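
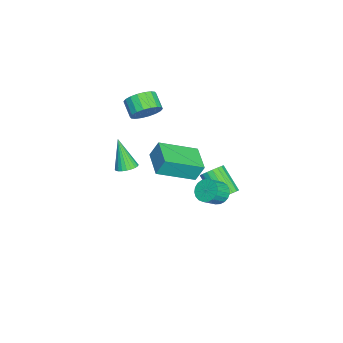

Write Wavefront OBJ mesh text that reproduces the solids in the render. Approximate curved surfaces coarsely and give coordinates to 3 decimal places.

v 1.764 0.417 1.429
v 1.697 0.851 2.36
v 0.981 2.22 0.533
v 0.915 2.654 1.464
v 3.205 0.966 1.276
v 3.139 1.4 2.207
v 2.423 2.769 0.38
v 2.356 3.203 1.311
v 0.333 3.61 -2.36
v 0.859 4.015 -2.55
v 1.513 3.494 -1.85
v 0.987 3.09 -1.66
v 0.745 4.164 -2.332
v 1.398 3.643 -1.633
v 0.559 4.217 -2.12
v 1.213 3.696 -1.42
v 0.335 4.165 -1.949
v 0.989 3.644 -1.249
v 0.11 4.017 -1.849
v 0.764 3.496 -1.149
v -0.076 3.799 -1.837
v 0.578 3.278 -1.138
v -0.191 3.548 -1.916
v 0.462 3.027 -1.216
v -0.216 3.309 -2.071
v 0.438 2.788 -1.372
v -0.146 3.121 -2.277
v 0.508 2.6 -1.577
v 0.007 3.018 -2.496
v 0.661 2.497 -1.797
v 0.216 3.017 -2.692
v 0.87 2.496 -1.993
v 0.446 3.119 -2.831
v 1.1 2.598 -2.132
v 0.656 3.306 -2.888
v 1.31 2.785 -2.189
v 0.81 3.546 -2.854
v 1.464 3.025 -2.155
v 0.882 3.797 -2.734
v 1.536 3.276 -2.035
v 3.76 -0.335 2.067
v 4.286 -0.231 2.288
v 3.2 -0.845 3.633
v 4.185 -0.031 2.318
v 4.02 0.124 2.309
v 3.815 0.208 2.264
v 3.602 0.21 2.188
v 3.412 0.129 2.094
v 3.276 -0.023 1.996
v 3.213 -0.222 1.908
v 3.234 -0.438 1.845
v 3.334 -0.639 1.816
v 3.5 -0.793 1.824
v 3.705 -0.877 1.87
v 3.918 -0.879 1.946
v 4.107 -0.798 2.04
v 4.243 -0.647 2.138
v 4.306 -0.448 2.225
v -0.98 3.9 -3.675
v -0.673 4.231 -3.153
v -1.574 3.31 -2.042
v -1.88 2.98 -2.565
v -0.92 4.405 -3.208
v -1.82 3.484 -2.098
v -1.179 4.479 -3.356
v -2.079 3.559 -2.246
v -1.398 4.439 -3.568
v -2.298 3.518 -2.457
v -1.534 4.292 -3.8
v -2.434 3.371 -2.69
v -1.561 4.067 -4.008
v -2.461 3.146 -2.898
v -1.472 3.809 -4.15
v -2.373 2.889 -3.04
v -1.286 3.57 -4.198
v -2.187 2.649 -3.087
v -1.04 3.396 -4.142
v -1.94 2.475 -3.032
v -0.781 3.321 -3.994
v -1.681 2.401 -2.884
v -0.562 3.362 -3.783
v -1.462 2.441 -2.672
v -0.426 3.509 -3.55
v -1.326 2.588 -2.44
v -0.399 3.734 -3.342
v -1.299 2.813 -2.232
v -0.487 3.991 -3.2
v -1.388 3.071 -2.09
v -0.415 -0.105 2.785
v 0.178 -0.471 3.271
v -0.552 -0.922 3.822
v -1.145 -0.555 3.335
v 0.112 -0.145 3.45
v -0.618 -0.596 4.001
v -0.058 0.189 3.498
v -0.789 -0.261 4.049
v -0.299 0.465 3.404
v -1.03 0.015 3.955
v -0.563 0.629 3.188
v -1.294 0.178 3.739
v -0.797 0.647 2.892
v -1.528 0.196 3.443
v -0.956 0.516 2.574
v -1.687 0.065 3.125
v -1.008 0.262 2.298
v -1.738 -0.189 2.849
v -0.942 -0.064 2.119
v -1.672 -0.515 2.67
v -0.771 -0.399 2.071
v -1.502 -0.849 2.622
v -0.53 -0.675 2.165
v -1.261 -1.125 2.716
v -0.266 -0.838 2.381
v -0.997 -1.289 2.932
v -0.032 -0.856 2.677
v -0.763 -1.307 3.228
v 0.127 -0.725 2.995
v -0.604 -1.176 3.546
f 2 4 1
f 5 2 1
f 1 4 3
f 3 5 1
f 2 8 4
f 6 2 5
f 6 8 2
f 4 8 3
f 7 5 3
f 3 8 7
f 7 6 5
f 8 6 7
f 10 9 13
f 10 13 11
f 11 13 14
f 11 14 12
f 13 9 15
f 13 15 14
f 14 15 16
f 14 16 12
f 15 9 17
f 15 17 16
f 16 17 18
f 16 18 12
f 17 9 19
f 17 19 18
f 18 19 20
f 18 20 12
f 19 9 21
f 19 21 20
f 20 21 22
f 20 22 12
f 21 9 23
f 21 23 22
f 22 23 24
f 22 24 12
f 23 9 25
f 23 25 24
f 24 25 26
f 24 26 12
f 25 9 27
f 25 27 26
f 26 27 28
f 26 28 12
f 27 9 29
f 27 29 28
f 28 29 30
f 28 30 12
f 29 9 31
f 29 31 30
f 30 31 32
f 30 32 12
f 31 9 33
f 31 33 32
f 32 33 34
f 32 34 12
f 33 9 35
f 33 35 34
f 34 35 36
f 34 36 12
f 35 9 37
f 35 37 36
f 36 37 38
f 36 38 12
f 37 9 39
f 37 39 38
f 38 39 40
f 38 40 12
f 39 9 10
f 39 10 40
f 40 10 11
f 40 11 12
f 42 41 44
f 42 44 43
f 44 41 45
f 44 45 43
f 45 41 46
f 45 46 43
f 46 41 47
f 46 47 43
f 47 41 48
f 47 48 43
f 48 41 49
f 48 49 43
f 49 41 50
f 49 50 43
f 50 41 51
f 50 51 43
f 51 41 52
f 51 52 43
f 52 41 53
f 52 53 43
f 53 41 54
f 53 54 43
f 54 41 55
f 54 55 43
f 55 41 56
f 55 56 43
f 56 41 57
f 56 57 43
f 57 41 58
f 57 58 43
f 58 41 42
f 58 42 43
f 60 59 63
f 60 63 61
f 61 63 64
f 61 64 62
f 63 59 65
f 63 65 64
f 64 65 66
f 64 66 62
f 65 59 67
f 65 67 66
f 66 67 68
f 66 68 62
f 67 59 69
f 67 69 68
f 68 69 70
f 68 70 62
f 69 59 71
f 69 71 70
f 70 71 72
f 70 72 62
f 71 59 73
f 71 73 72
f 72 73 74
f 72 74 62
f 73 59 75
f 73 75 74
f 74 75 76
f 74 76 62
f 75 59 77
f 75 77 76
f 76 77 78
f 76 78 62
f 77 59 79
f 77 79 78
f 78 79 80
f 78 80 62
f 79 59 81
f 79 81 80
f 80 81 82
f 80 82 62
f 81 59 83
f 81 83 82
f 82 83 84
f 82 84 62
f 83 59 85
f 83 85 84
f 84 85 86
f 84 86 62
f 85 59 87
f 85 87 86
f 86 87 88
f 86 88 62
f 87 59 60
f 87 60 88
f 88 60 61
f 88 61 62
f 90 89 93
f 90 93 91
f 91 93 94
f 91 94 92
f 93 89 95
f 93 95 94
f 94 95 96
f 94 96 92
f 95 89 97
f 95 97 96
f 96 97 98
f 96 98 92
f 97 89 99
f 97 99 98
f 98 99 100
f 98 100 92
f 99 89 101
f 99 101 100
f 100 101 102
f 100 102 92
f 101 89 103
f 101 103 102
f 102 103 104
f 102 104 92
f 103 89 105
f 103 105 104
f 104 105 106
f 104 106 92
f 105 89 107
f 105 107 106
f 106 107 108
f 106 108 92
f 107 89 109
f 107 109 108
f 108 109 110
f 108 110 92
f 109 89 111
f 109 111 110
f 110 111 112
f 110 112 92
f 111 89 113
f 111 113 112
f 112 113 114
f 112 114 92
f 113 89 115
f 113 115 114
f 114 115 116
f 114 116 92
f 115 89 117
f 115 117 116
f 116 117 118
f 116 118 92
f 117 89 90
f 117 90 118
f 118 90 91
f 118 91 92



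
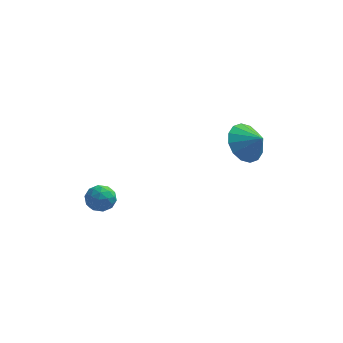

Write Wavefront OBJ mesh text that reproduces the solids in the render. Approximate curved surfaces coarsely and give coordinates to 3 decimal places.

v 2.303 3.563 1.282
v 2.862 3.302 0.444
v 3.057 3.197 1.898
v 3.012 3.806 0.56
v 2.972 4.245 0.869
v 2.753 4.501 1.289
v 2.413 4.506 1.707
v 2.044 4.258 2.011
v 1.745 3.824 2.119
v 1.595 3.32 2.003
v 1.635 2.881 1.694
v 1.854 2.625 1.274
v 2.194 2.62 0.857
v 2.563 2.868 0.553
v -3.228 0.027 -0.007
v -2.676 -0.392 -0.028
v -3.744 -0.688 0.688
v -3.192 -1.107 0.667
v -3.149 -0.492 0.985
v -2.83 -0.05 0.556
v -3.59 -1.03 0.104
v -3.271 -0.588 -0.325
v -2.899 -1.045 0.041
v -2.627 -0.713 0.585
v -3.793 -0.367 0.075
v -3.521 -0.035 0.619
v -2.907 -0.12 -0.079
v -3.513 -0.96 0.739
v -3.488 -0.599 0.926
v -3.163 -0.845 0.913
v -2.997 0.081 0.264
v -2.672 -0.165 0.252
v -2.951 -0.224 0.848
v -3.748 -0.915 0.408
v -3.423 -1.161 0.396
v -3.257 -0.235 -0.253
v -2.932 -0.481 -0.266
v -3.469 -0.856 -0.188
v -2.713 -0.75 -0.05
v -3.017 -1.17 0.358
v -3.251 -1.125 0.027
v -3.063 -0.865 -0.225
v -2.553 -0.555 0.27
v -2.856 -0.975 0.678
v -2.831 -0.613 0.865
v -2.644 -0.354 0.613
v -2.684 -0.939 0.31
v -3.564 -0.105 -0.018
v -3.867 -0.525 0.39
v -3.776 -0.726 0.047
v -3.589 -0.467 -0.205
v -3.403 0.09 0.302
v -3.707 -0.33 0.71
v -3.357 -0.215 0.885
v -3.169 0.045 0.633
v -3.736 -0.141 0.35
f 2 1 4
f 2 4 3
f 4 1 5
f 4 5 3
f 5 1 6
f 5 6 3
f 6 1 7
f 6 7 3
f 7 1 8
f 7 8 3
f 8 1 9
f 8 9 3
f 9 1 10
f 9 10 3
f 10 1 11
f 10 11 3
f 11 1 12
f 11 12 3
f 12 1 13
f 12 13 3
f 13 1 14
f 13 14 3
f 14 1 2
f 14 2 3
f 15 52 31
f 52 26 55
f 31 55 20
f 52 55 31
f 15 31 27
f 31 20 32
f 27 32 16
f 31 32 27
f 15 27 36
f 27 16 37
f 36 37 22
f 27 37 36
f 15 36 48
f 36 22 51
f 48 51 25
f 36 51 48
f 15 48 52
f 48 25 56
f 52 56 26
f 48 56 52
f 16 32 43
f 32 20 46
f 43 46 24
f 32 46 43
f 20 55 33
f 55 26 54
f 33 54 19
f 55 54 33
f 26 56 53
f 56 25 49
f 53 49 17
f 56 49 53
f 25 51 50
f 51 22 38
f 50 38 21
f 51 38 50
f 22 37 42
f 37 16 39
f 42 39 23
f 37 39 42
f 18 44 30
f 44 24 45
f 30 45 19
f 44 45 30
f 18 30 28
f 30 19 29
f 28 29 17
f 30 29 28
f 18 28 35
f 28 17 34
f 35 34 21
f 28 34 35
f 18 35 40
f 35 21 41
f 40 41 23
f 35 41 40
f 18 40 44
f 40 23 47
f 44 47 24
f 40 47 44
f 19 45 33
f 45 24 46
f 33 46 20
f 45 46 33
f 17 29 53
f 29 19 54
f 53 54 26
f 29 54 53
f 21 34 50
f 34 17 49
f 50 49 25
f 34 49 50
f 23 41 42
f 41 21 38
f 42 38 22
f 41 38 42
f 24 47 43
f 47 23 39
f 43 39 16
f 47 39 43



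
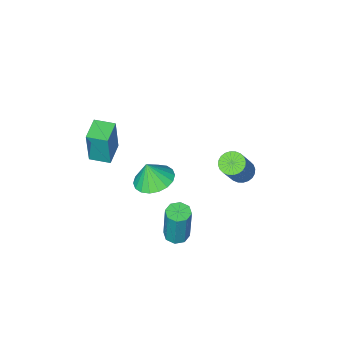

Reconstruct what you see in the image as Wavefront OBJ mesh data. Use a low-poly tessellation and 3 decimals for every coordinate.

v 3.44 -4.636 2.618
v 3.632 -4.503 4.413
v 2.846 -3.895 2.627
v 3.037 -3.761 4.422
v 4.283 -3.959 2.478
v 4.474 -3.825 4.273
v 3.688 -3.217 2.487
v 3.88 -3.084 4.282
v 1.808 -1.083 -1.987
v 2.377 -1.069 -2.024
v 2.5 -0.763 -0.01
v 1.932 -0.777 0.027
v 2.197 -0.675 -2.072
v 2.32 -0.369 -0.059
v 1.789 -0.52 -2.071
v 1.912 -0.214 -0.058
v 1.392 -0.695 -2.02
v 1.516 -0.389 -0.007
v 1.24 -1.097 -1.95
v 1.363 -0.791 0.064
v 1.42 -1.491 -1.901
v 1.543 -1.185 0.112
v 1.828 -1.646 -1.902
v 1.951 -1.34 0.111
v 2.224 -1.471 -1.953
v 2.348 -1.165 0.06
v 1.896 -2.635 0.725
v 2.565 -1.991 0.672
v 2.164 -2.825 1.795
v 2.236 -1.772 0.793
v 1.839 -1.723 0.901
v 1.454 -1.855 0.974
v 1.156 -2.142 0.998
v 1.005 -2.526 0.967
v 1.03 -2.932 0.889
v 1.227 -3.278 0.778
v 1.556 -3.498 0.656
v 1.953 -3.546 0.548
v 2.338 -3.414 0.475
v 2.636 -3.127 0.451
v 2.787 -2.743 0.482
v 2.762 -2.338 0.561
v -2.145 -1.794 -0.45
v -1.634 -1.711 -0.773
v -0.704 -1.204 0.827
v -1.215 -1.286 1.15
v -1.732 -1.495 -0.785
v -0.802 -0.987 0.816
v -1.893 -1.324 -0.746
v -0.963 -0.816 0.855
v -2.092 -1.224 -0.662
v -1.162 -0.716 0.939
v -2.299 -1.211 -0.546
v -1.369 -0.704 1.055
v -2.483 -1.287 -0.415
v -1.553 -0.779 1.186
v -2.615 -1.44 -0.289
v -1.685 -0.932 1.312
v -2.676 -1.647 -0.189
v -1.746 -1.139 1.412
v -2.656 -1.876 -0.127
v -1.726 -1.369 1.473
v -2.558 -2.093 -0.116
v -1.628 -1.585 1.485
v -2.397 -2.264 -0.155
v -1.467 -1.756 1.446
v -2.198 -2.364 -0.239
v -1.268 -1.856 1.362
v -1.991 -2.376 -0.355
v -1.061 -1.869 1.246
v -1.807 -2.301 -0.486
v -0.877 -1.793 1.115
v -1.675 -2.148 -0.612
v -0.745 -1.64 0.989
v -1.614 -1.941 -0.712
v -0.684 -1.433 0.889
f 2 4 1
f 5 2 1
f 1 4 3
f 3 5 1
f 2 8 4
f 6 2 5
f 6 8 2
f 4 8 3
f 7 5 3
f 3 8 7
f 7 6 5
f 8 6 7
f 10 9 13
f 10 13 11
f 11 13 14
f 11 14 12
f 13 9 15
f 13 15 14
f 14 15 16
f 14 16 12
f 15 9 17
f 15 17 16
f 16 17 18
f 16 18 12
f 17 9 19
f 17 19 18
f 18 19 20
f 18 20 12
f 19 9 21
f 19 21 20
f 20 21 22
f 20 22 12
f 21 9 23
f 21 23 22
f 22 23 24
f 22 24 12
f 23 9 25
f 23 25 24
f 24 25 26
f 24 26 12
f 25 9 10
f 25 10 26
f 26 10 11
f 26 11 12
f 28 27 30
f 28 30 29
f 30 27 31
f 30 31 29
f 31 27 32
f 31 32 29
f 32 27 33
f 32 33 29
f 33 27 34
f 33 34 29
f 34 27 35
f 34 35 29
f 35 27 36
f 35 36 29
f 36 27 37
f 36 37 29
f 37 27 38
f 37 38 29
f 38 27 39
f 38 39 29
f 39 27 40
f 39 40 29
f 40 27 41
f 40 41 29
f 41 27 42
f 41 42 29
f 42 27 28
f 42 28 29
f 44 43 47
f 44 47 45
f 45 47 48
f 45 48 46
f 47 43 49
f 47 49 48
f 48 49 50
f 48 50 46
f 49 43 51
f 49 51 50
f 50 51 52
f 50 52 46
f 51 43 53
f 51 53 52
f 52 53 54
f 52 54 46
f 53 43 55
f 53 55 54
f 54 55 56
f 54 56 46
f 55 43 57
f 55 57 56
f 56 57 58
f 56 58 46
f 57 43 59
f 57 59 58
f 58 59 60
f 58 60 46
f 59 43 61
f 59 61 60
f 60 61 62
f 60 62 46
f 61 43 63
f 61 63 62
f 62 63 64
f 62 64 46
f 63 43 65
f 63 65 64
f 64 65 66
f 64 66 46
f 65 43 67
f 65 67 66
f 66 67 68
f 66 68 46
f 67 43 69
f 67 69 68
f 68 69 70
f 68 70 46
f 69 43 71
f 69 71 70
f 70 71 72
f 70 72 46
f 71 43 73
f 71 73 72
f 72 73 74
f 72 74 46
f 73 43 75
f 73 75 74
f 74 75 76
f 74 76 46
f 75 43 44
f 75 44 76
f 76 44 45
f 76 45 46



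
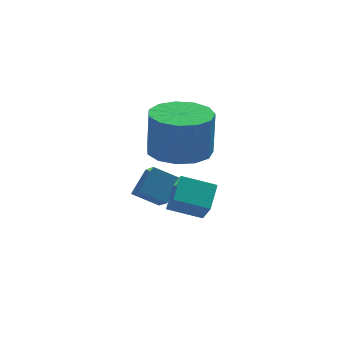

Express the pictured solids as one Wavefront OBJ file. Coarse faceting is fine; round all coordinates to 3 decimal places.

v 3.347 1.051 1.281
v 3.908 1.865 1.227
v 3.975 1.923 2.784
v 3.413 1.109 2.839
v 3.378 2.04 1.243
v 3.445 2.098 2.8
v 2.839 1.901 1.271
v 2.906 1.959 2.829
v 2.461 1.492 1.303
v 2.527 1.55 2.86
v 2.364 0.943 1.327
v 2.43 1.001 2.885
v 2.579 0.429 1.337
v 2.645 0.487 2.895
v 3.038 0.112 1.33
v 3.104 0.17 2.887
v 3.595 0.093 1.306
v 3.661 0.151 2.864
v 4.073 0.378 1.275
v 4.14 0.436 2.833
v 4.321 0.877 1.246
v 4.387 0.935 2.804
v 4.259 1.431 1.228
v 4.326 1.489 2.785
v 2.227 2.944 -1.626
v 2.308 2.108 -0.996
v 2.794 3.504 -0.958
v 2.876 2.668 -0.327
v 3.044 2.672 -2.093
v 3.126 1.836 -1.462
v 3.612 3.232 -1.424
v 3.693 2.396 -0.794
v 2.731 0.064 -0.531
v 2.836 -0.458 0.194
v 3.109 0.823 -0.039
v 3.215 0.301 0.686
v 3.765 -0.221 -0.886
v 3.871 -0.743 -0.161
v 4.144 0.538 -0.394
v 4.249 0.016 0.331
f 2 1 5
f 2 5 3
f 3 5 6
f 3 6 4
f 5 1 7
f 5 7 6
f 6 7 8
f 6 8 4
f 7 1 9
f 7 9 8
f 8 9 10
f 8 10 4
f 9 1 11
f 9 11 10
f 10 11 12
f 10 12 4
f 11 1 13
f 11 13 12
f 12 13 14
f 12 14 4
f 13 1 15
f 13 15 14
f 14 15 16
f 14 16 4
f 15 1 17
f 15 17 16
f 16 17 18
f 16 18 4
f 17 1 19
f 17 19 18
f 18 19 20
f 18 20 4
f 19 1 21
f 19 21 20
f 20 21 22
f 20 22 4
f 21 1 23
f 21 23 22
f 22 23 24
f 22 24 4
f 23 1 2
f 23 2 24
f 24 2 3
f 24 3 4
f 26 28 25
f 29 26 25
f 25 28 27
f 27 29 25
f 26 32 28
f 30 26 29
f 30 32 26
f 28 32 27
f 31 29 27
f 27 32 31
f 31 30 29
f 32 30 31
f 34 36 33
f 37 34 33
f 33 36 35
f 35 37 33
f 34 40 36
f 38 34 37
f 38 40 34
f 36 40 35
f 39 37 35
f 35 40 39
f 39 38 37
f 40 38 39



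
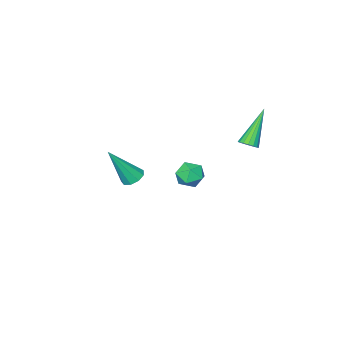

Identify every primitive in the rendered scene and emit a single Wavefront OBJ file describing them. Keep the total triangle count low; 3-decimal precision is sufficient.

v -2.481 -2.908 -2.242
v -1.786 -2.777 -2.636
v -1.834 -3.583 -1.324
v -1.139 -3.452 -1.718
v -1.521 -2.837 -1.354
v -1.921 -2.42 -1.921
v -1.699 -3.94 -2.039
v -2.099 -3.523 -2.606
v -1.303 -3.414 -2.51
v -1.192 -2.733 -2.086
v -2.428 -3.627 -1.874
v -2.317 -2.946 -1.45
v 3.434 -1.031 1.198
v 3.956 -1.002 0.925
v 4.386 -1.549 2.962
v 3.862 -0.642 1.081
v 3.568 -0.464 1.293
v 3.211 -0.551 1.46
v 2.958 -0.863 1.505
v 2.928 -1.253 1.406
v 3.135 -1.539 1.21
v 3.481 -1.588 1.009
v 3.805 -1.375 0.896
v -1.877 0.669 1.887
v -1.483 0.522 2.157
v -3.163 0.311 3.573
v -1.495 0.758 2.197
v -1.596 0.973 2.166
v -1.76 1.118 2.071
v -1.952 1.161 1.934
v -2.127 1.09 1.786
v -2.244 0.923 1.662
v -2.277 0.698 1.588
v -2.219 0.466 1.583
v -2.083 0.28 1.648
v -1.899 0.183 1.767
v -1.711 0.198 1.914
v -1.56 0.32 2.055
f 1 12 6
f 1 6 2
f 1 2 8
f 1 8 11
f 1 11 12
f 2 6 10
f 6 12 5
f 12 11 3
f 11 8 7
f 8 2 9
f 4 10 5
f 4 5 3
f 4 3 7
f 4 7 9
f 4 9 10
f 5 10 6
f 3 5 12
f 7 3 11
f 9 7 8
f 10 9 2
f 14 13 16
f 14 16 15
f 16 13 17
f 16 17 15
f 17 13 18
f 17 18 15
f 18 13 19
f 18 19 15
f 19 13 20
f 19 20 15
f 20 13 21
f 20 21 15
f 21 13 22
f 21 22 15
f 22 13 23
f 22 23 15
f 23 13 14
f 23 14 15
f 25 24 27
f 25 27 26
f 27 24 28
f 27 28 26
f 28 24 29
f 28 29 26
f 29 24 30
f 29 30 26
f 30 24 31
f 30 31 26
f 31 24 32
f 31 32 26
f 32 24 33
f 32 33 26
f 33 24 34
f 33 34 26
f 34 24 35
f 34 35 26
f 35 24 36
f 35 36 26
f 36 24 37
f 36 37 26
f 37 24 38
f 37 38 26
f 38 24 25
f 38 25 26



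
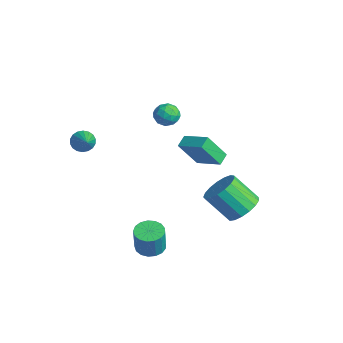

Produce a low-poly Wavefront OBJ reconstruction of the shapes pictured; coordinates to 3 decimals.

v 3.299 -2.292 -2.828
v 3.938 -2.715 -3.018
v 4.241 -2.912 -1.562
v 3.601 -2.488 -1.372
v 4.067 -2.36 -2.997
v 4.37 -2.557 -1.541
v 4.021 -1.99 -2.937
v 4.323 -2.187 -1.481
v 3.809 -1.689 -2.852
v 4.111 -1.885 -1.396
v 3.48 -1.525 -2.762
v 3.782 -1.722 -1.306
v 3.109 -1.538 -2.687
v 3.412 -1.735 -1.231
v 2.782 -1.723 -2.644
v 3.085 -1.92 -1.188
v 2.574 -2.038 -2.643
v 2.876 -2.235 -1.187
v 2.531 -2.412 -2.685
v 2.834 -2.608 -1.229
v 2.664 -2.757 -2.759
v 2.967 -2.954 -1.303
v 2.943 -2.997 -2.849
v 3.246 -3.193 -1.393
v 3.303 -3.074 -2.935
v 3.606 -3.271 -1.479
v 3.662 -2.973 -2.996
v 3.965 -3.169 -1.54
v -1.351 1.273 2.514
v -0.923 1.435 3.117
v -1.817 0.305 3.103
v -1.389 0.467 3.706
v -1.962 0.923 3.516
v -1.675 1.521 3.152
v -1.065 0.219 3.068
v -0.778 0.817 2.704
v -0.747 0.783 3.459
v -1.301 1.218 3.737
v -1.439 0.522 2.483
v -1.993 0.957 2.761
v -1.096 1.439 2.764
v -1.644 0.301 3.456
v -1.981 0.569 3.345
v -1.729 0.664 3.699
v -1.538 1.49 2.784
v -1.286 1.585 3.139
v -1.897 1.284 3.374
v -1.454 0.155 3.081
v -1.202 0.25 3.436
v -1.011 1.076 2.521
v -0.759 1.171 2.875
v -0.843 0.456 2.846
v -0.741 1.151 3.32
v -1.014 0.582 3.666
v -0.825 0.436 3.291
v -0.655 0.788 3.077
v -1.067 1.406 3.483
v -1.34 0.837 3.829
v -1.677 1.105 3.717
v -1.508 1.457 3.503
v -0.963 1.023 3.684
v -1.4 0.903 2.391
v -1.673 0.334 2.737
v -1.232 0.283 2.717
v -1.063 0.635 2.503
v -1.726 1.158 2.554
v -1.999 0.589 2.9
v -2.085 0.952 3.143
v -1.915 1.304 2.929
v -1.777 0.717 2.536
v 2.065 3.594 -2.847
v 2.482 4.252 -2.128
v 1.572 3.285 -0.714
v 1.155 2.626 -1.433
v 2.045 4.474 -2.258
v 1.135 3.507 -0.844
v 1.613 4.495 -2.522
v 0.702 3.528 -1.108
v 1.284 4.309 -2.861
v 0.373 3.342 -1.447
v 1.134 3.96 -3.196
v 0.223 2.993 -1.782
v 1.197 3.526 -3.452
v 0.287 2.559 -2.038
v 1.46 3.108 -3.569
v 0.549 2.141 -2.155
v 1.861 2.801 -3.521
v 0.95 1.834 -2.107
v 2.309 2.676 -3.318
v 1.398 1.709 -1.904
v 2.701 2.761 -3.007
v 1.79 1.794 -1.593
v 2.947 3.036 -2.66
v 2.037 2.069 -1.246
v 2.992 3.44 -2.356
v 2.081 2.473 -0.942
v 2.824 3.878 -2.164
v 1.913 2.911 -0.75
v -3.43 3.67 -2.91
v -3.598 2.604 -1.286
v -3.851 4.258 -2.567
v -4.019 3.191 -0.944
v -2.001 4.349 -2.316
v -2.169 3.282 -0.693
v -2.422 4.936 -1.974
v -2.59 3.87 -0.35
v -3.4 -2.968 0.945
v -3.04 -2.57 0.528
v -2.06 -3.292 1.795
v -3.13 -2.378 0.743
v -3.274 -2.302 0.999
v -3.443 -2.359 1.243
v -3.603 -2.536 1.429
v -3.723 -2.799 1.519
v -3.78 -3.095 1.495
v -3.761 -3.367 1.362
v -3.67 -3.559 1.146
v -3.527 -3.634 0.891
v -3.358 -3.578 0.646
v -3.197 -3.401 0.461
v -3.077 -3.138 0.371
v -3.021 -2.841 0.395
f 2 1 5
f 2 5 3
f 3 5 6
f 3 6 4
f 5 1 7
f 5 7 6
f 6 7 8
f 6 8 4
f 7 1 9
f 7 9 8
f 8 9 10
f 8 10 4
f 9 1 11
f 9 11 10
f 10 11 12
f 10 12 4
f 11 1 13
f 11 13 12
f 12 13 14
f 12 14 4
f 13 1 15
f 13 15 14
f 14 15 16
f 14 16 4
f 15 1 17
f 15 17 16
f 16 17 18
f 16 18 4
f 17 1 19
f 17 19 18
f 18 19 20
f 18 20 4
f 19 1 21
f 19 21 20
f 20 21 22
f 20 22 4
f 21 1 23
f 21 23 22
f 22 23 24
f 22 24 4
f 23 1 25
f 23 25 24
f 24 25 26
f 24 26 4
f 25 1 27
f 25 27 26
f 26 27 28
f 26 28 4
f 27 1 2
f 27 2 28
f 28 2 3
f 28 3 4
f 29 66 45
f 66 40 69
f 45 69 34
f 66 69 45
f 29 45 41
f 45 34 46
f 41 46 30
f 45 46 41
f 29 41 50
f 41 30 51
f 50 51 36
f 41 51 50
f 29 50 62
f 50 36 65
f 62 65 39
f 50 65 62
f 29 62 66
f 62 39 70
f 66 70 40
f 62 70 66
f 30 46 57
f 46 34 60
f 57 60 38
f 46 60 57
f 34 69 47
f 69 40 68
f 47 68 33
f 69 68 47
f 40 70 67
f 70 39 63
f 67 63 31
f 70 63 67
f 39 65 64
f 65 36 52
f 64 52 35
f 65 52 64
f 36 51 56
f 51 30 53
f 56 53 37
f 51 53 56
f 32 58 44
f 58 38 59
f 44 59 33
f 58 59 44
f 32 44 42
f 44 33 43
f 42 43 31
f 44 43 42
f 32 42 49
f 42 31 48
f 49 48 35
f 42 48 49
f 32 49 54
f 49 35 55
f 54 55 37
f 49 55 54
f 32 54 58
f 54 37 61
f 58 61 38
f 54 61 58
f 33 59 47
f 59 38 60
f 47 60 34
f 59 60 47
f 31 43 67
f 43 33 68
f 67 68 40
f 43 68 67
f 35 48 64
f 48 31 63
f 64 63 39
f 48 63 64
f 37 55 56
f 55 35 52
f 56 52 36
f 55 52 56
f 38 61 57
f 61 37 53
f 57 53 30
f 61 53 57
f 72 71 75
f 72 75 73
f 73 75 76
f 73 76 74
f 75 71 77
f 75 77 76
f 76 77 78
f 76 78 74
f 77 71 79
f 77 79 78
f 78 79 80
f 78 80 74
f 79 71 81
f 79 81 80
f 80 81 82
f 80 82 74
f 81 71 83
f 81 83 82
f 82 83 84
f 82 84 74
f 83 71 85
f 83 85 84
f 84 85 86
f 84 86 74
f 85 71 87
f 85 87 86
f 86 87 88
f 86 88 74
f 87 71 89
f 87 89 88
f 88 89 90
f 88 90 74
f 89 71 91
f 89 91 90
f 90 91 92
f 90 92 74
f 91 71 93
f 91 93 92
f 92 93 94
f 92 94 74
f 93 71 95
f 93 95 94
f 94 95 96
f 94 96 74
f 95 71 97
f 95 97 96
f 96 97 98
f 96 98 74
f 97 71 72
f 97 72 98
f 98 72 73
f 98 73 74
f 100 102 99
f 103 100 99
f 99 102 101
f 101 103 99
f 100 106 102
f 104 100 103
f 104 106 100
f 102 106 101
f 105 103 101
f 101 106 105
f 105 104 103
f 106 104 105
f 108 107 110
f 108 110 109
f 110 107 111
f 110 111 109
f 111 107 112
f 111 112 109
f 112 107 113
f 112 113 109
f 113 107 114
f 113 114 109
f 114 107 115
f 114 115 109
f 115 107 116
f 115 116 109
f 116 107 117
f 116 117 109
f 117 107 118
f 117 118 109
f 118 107 119
f 118 119 109
f 119 107 120
f 119 120 109
f 120 107 121
f 120 121 109
f 121 107 122
f 121 122 109
f 122 107 108
f 122 108 109



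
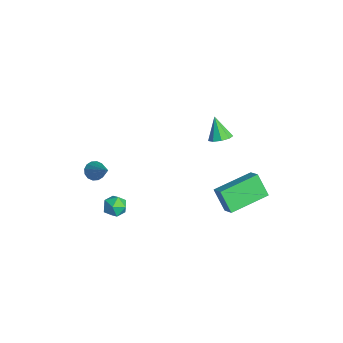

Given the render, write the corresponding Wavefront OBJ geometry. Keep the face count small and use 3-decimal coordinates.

v 0.718 -3.312 -3.358
v 1.39 -3.1 -3.364
v 0.95 -4.02 -2.496
v 1.622 -3.808 -2.502
v 1.115 -3.367 -2.291
v 0.972 -2.929 -2.824
v 1.368 -4.191 -3.036
v 1.225 -3.753 -3.569
v 1.792 -3.643 -3.165
v 1.635 -3.134 -2.705
v 0.705 -3.986 -3.155
v 0.548 -3.477 -2.695
v 1.302 1.897 1.126
v 1.848 1.759 1.43
v 0.638 1.803 2.274
v 1.783 2.192 1.428
v 1.493 2.487 1.285
v 1.114 2.506 1.067
v 0.823 2.24 0.876
v 0.756 1.813 0.803
v 0.945 1.426 0.881
v 1.301 1.259 1.073
v 1.658 1.391 1.29
v 2.288 1.235 -1.983
v 3.024 1.323 -1.489
v 1.813 3.358 -1.653
v 2.549 3.446 -1.159
v 3.011 1.574 -3.121
v 3.747 1.662 -2.627
v 2.536 3.697 -2.791
v 3.272 3.785 -2.297
v -0.969 -3.969 -1.89
v -0.584 -4.194 -2.261
v 0.329 -3.631 -0.75
v -0.598 -3.902 -2.331
v -0.711 -3.629 -2.283
v -0.894 -3.446 -2.13
v -1.096 -3.403 -1.912
v -1.264 -3.512 -1.689
v -1.353 -3.743 -1.519
v -1.339 -4.035 -1.449
v -1.226 -4.309 -1.497
v -1.044 -4.491 -1.65
v -0.841 -4.534 -1.868
v -0.673 -4.425 -2.092
f 1 12 6
f 1 6 2
f 1 2 8
f 1 8 11
f 1 11 12
f 2 6 10
f 6 12 5
f 12 11 3
f 11 8 7
f 8 2 9
f 4 10 5
f 4 5 3
f 4 3 7
f 4 7 9
f 4 9 10
f 5 10 6
f 3 5 12
f 7 3 11
f 9 7 8
f 10 9 2
f 14 13 16
f 14 16 15
f 16 13 17
f 16 17 15
f 17 13 18
f 17 18 15
f 18 13 19
f 18 19 15
f 19 13 20
f 19 20 15
f 20 13 21
f 20 21 15
f 21 13 22
f 21 22 15
f 22 13 23
f 22 23 15
f 23 13 14
f 23 14 15
f 25 27 24
f 28 25 24
f 24 27 26
f 26 28 24
f 25 31 27
f 29 25 28
f 29 31 25
f 27 31 26
f 30 28 26
f 26 31 30
f 30 29 28
f 31 29 30
f 33 32 35
f 33 35 34
f 35 32 36
f 35 36 34
f 36 32 37
f 36 37 34
f 37 32 38
f 37 38 34
f 38 32 39
f 38 39 34
f 39 32 40
f 39 40 34
f 40 32 41
f 40 41 34
f 41 32 42
f 41 42 34
f 42 32 43
f 42 43 34
f 43 32 44
f 43 44 34
f 44 32 45
f 44 45 34
f 45 32 33
f 45 33 34



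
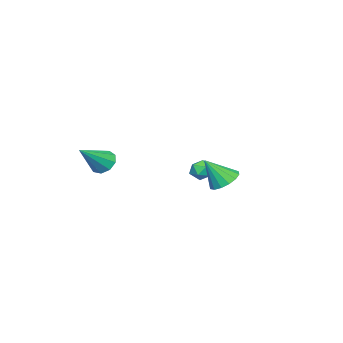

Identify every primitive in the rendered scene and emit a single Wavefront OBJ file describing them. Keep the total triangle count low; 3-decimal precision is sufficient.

v 0.811 -2.994 0.428
v 1.33 -2.811 -0.165
v 2.389 -3.446 1.672
v 1.222 -2.36 0.137
v 0.921 -2.205 0.575
v 0.568 -2.419 0.945
v 0.329 -2.902 1.073
v 0.315 -3.428 0.9
v 0.533 -3.751 0.505
v 0.88 -3.719 0.075
v 1.195 -3.348 -0.19
v 0.951 3.921 0.409
v 1.728 3.775 -0.001
v 1.529 3.119 1.791
v 1.78 4.18 0.213
v 1.61 4.516 0.479
v 1.263 4.692 0.726
v 0.833 4.662 0.888
v 0.435 4.433 0.922
v 0.175 4.068 0.818
v 0.122 3.663 0.605
v 0.292 3.327 0.339
v 0.639 3.151 0.092
v 1.069 3.181 -0.071
v 1.468 3.41 -0.104
v -3.229 0.988 -1.081
v -2.651 1.344 -0.894
v -2.929 0.136 -0.386
v -2.351 0.492 -0.199
v -2.987 0.722 0
v -3.172 1.248 -0.429
v -2.408 0.232 -0.851
v -2.593 0.758 -1.28
v -2.144 0.877 -0.751
v -2.502 1.18 -0.225
v -3.078 0.3 -1.055
v -3.436 0.603 -0.529
f 2 1 4
f 2 4 3
f 4 1 5
f 4 5 3
f 5 1 6
f 5 6 3
f 6 1 7
f 6 7 3
f 7 1 8
f 7 8 3
f 8 1 9
f 8 9 3
f 9 1 10
f 9 10 3
f 10 1 11
f 10 11 3
f 11 1 2
f 11 2 3
f 13 12 15
f 13 15 14
f 15 12 16
f 15 16 14
f 16 12 17
f 16 17 14
f 17 12 18
f 17 18 14
f 18 12 19
f 18 19 14
f 19 12 20
f 19 20 14
f 20 12 21
f 20 21 14
f 21 12 22
f 21 22 14
f 22 12 23
f 22 23 14
f 23 12 24
f 23 24 14
f 24 12 25
f 24 25 14
f 25 12 13
f 25 13 14
f 26 37 31
f 26 31 27
f 26 27 33
f 26 33 36
f 26 36 37
f 27 31 35
f 31 37 30
f 37 36 28
f 36 33 32
f 33 27 34
f 29 35 30
f 29 30 28
f 29 28 32
f 29 32 34
f 29 34 35
f 30 35 31
f 28 30 37
f 32 28 36
f 34 32 33
f 35 34 27



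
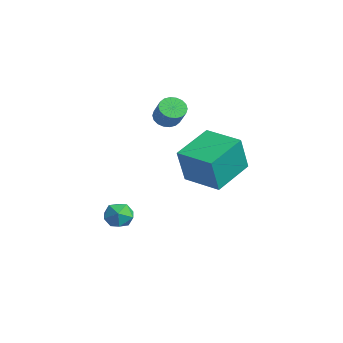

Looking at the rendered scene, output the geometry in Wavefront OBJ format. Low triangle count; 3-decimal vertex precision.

v -2.719 -1.77 -3.481
v -2.348 -1.739 -2.883
v -3.472 -2.461 -2.977
v -3.101 -2.43 -2.379
v -3.447 -1.861 -2.609
v -2.982 -1.434 -2.92
v -2.838 -2.766 -2.94
v -2.373 -2.339 -3.251
v -2.422 -2.355 -2.548
v -2.798 -1.795 -2.344
v -3.022 -2.405 -3.516
v -3.398 -1.845 -3.312
v -1.842 0.257 -0.973
v -1.57 -0.235 0.674
v -2.541 1.925 -0.358
v -2.268 1.432 1.289
v -0.292 0.928 -1.029
v -0.019 0.435 0.618
v -0.99 2.595 -0.414
v -0.718 2.103 1.233
v -3.397 0.257 1.817
v -2.974 0.434 1.461
v -2.281 0.359 2.247
v -2.703 0.183 2.603
v -3.062 0.655 1.56
v -2.369 0.581 2.345
v -3.217 0.798 1.71
v -2.524 0.723 2.495
v -3.407 0.834 1.881
v -2.714 0.759 2.666
v -3.595 0.755 2.04
v -2.902 0.68 2.825
v -3.743 0.578 2.154
v -3.05 0.503 2.939
v -3.823 0.337 2.202
v -3.13 0.263 2.987
v -3.819 0.081 2.173
v -3.126 0.006 2.959
v -3.731 -0.141 2.075
v -3.038 -0.215 2.86
v -3.576 -0.283 1.925
v -2.883 -0.358 2.71
v -3.386 -0.319 1.754
v -2.693 -0.394 2.539
v -3.198 -0.24 1.595
v -2.505 -0.315 2.38
v -3.05 -0.063 1.481
v -2.357 -0.138 2.266
v -2.97 0.177 1.433
v -2.277 0.103 2.218
f 1 12 6
f 1 6 2
f 1 2 8
f 1 8 11
f 1 11 12
f 2 6 10
f 6 12 5
f 12 11 3
f 11 8 7
f 8 2 9
f 4 10 5
f 4 5 3
f 4 3 7
f 4 7 9
f 4 9 10
f 5 10 6
f 3 5 12
f 7 3 11
f 9 7 8
f 10 9 2
f 14 16 13
f 17 14 13
f 13 16 15
f 15 17 13
f 14 20 16
f 18 14 17
f 18 20 14
f 16 20 15
f 19 17 15
f 15 20 19
f 19 18 17
f 20 18 19
f 22 21 25
f 22 25 23
f 23 25 26
f 23 26 24
f 25 21 27
f 25 27 26
f 26 27 28
f 26 28 24
f 27 21 29
f 27 29 28
f 28 29 30
f 28 30 24
f 29 21 31
f 29 31 30
f 30 31 32
f 30 32 24
f 31 21 33
f 31 33 32
f 32 33 34
f 32 34 24
f 33 21 35
f 33 35 34
f 34 35 36
f 34 36 24
f 35 21 37
f 35 37 36
f 36 37 38
f 36 38 24
f 37 21 39
f 37 39 38
f 38 39 40
f 38 40 24
f 39 21 41
f 39 41 40
f 40 41 42
f 40 42 24
f 41 21 43
f 41 43 42
f 42 43 44
f 42 44 24
f 43 21 45
f 43 45 44
f 44 45 46
f 44 46 24
f 45 21 47
f 45 47 46
f 46 47 48
f 46 48 24
f 47 21 49
f 47 49 48
f 48 49 50
f 48 50 24
f 49 21 22
f 49 22 50
f 50 22 23
f 50 23 24



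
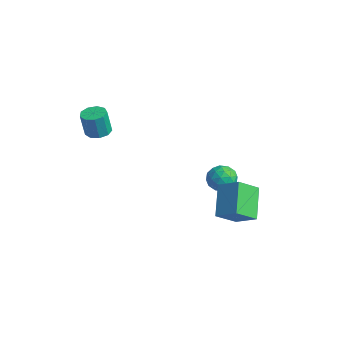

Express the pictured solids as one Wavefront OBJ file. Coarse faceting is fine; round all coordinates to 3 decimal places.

v 0.519 3.119 -1.7
v 0.602 1.919 -0.855
v 1.574 3.642 -1.061
v 1.658 2.442 -0.216
v 1.702 2.298 -2.984
v 1.786 1.098 -2.139
v 2.758 2.821 -2.345
v 2.841 1.621 -1.5
v -1.819 -3.243 3.139
v -1.46 -2.698 3.235
v -1.401 -2.971 4.576
v -1.761 -3.517 4.481
v -1.899 -2.602 3.274
v -1.841 -2.875 4.615
v -2.301 -2.806 3.25
v -2.243 -3.079 4.591
v -2.478 -3.215 3.174
v -2.419 -3.488 4.515
v -2.346 -3.637 3.082
v -2.288 -3.91 4.423
v -1.968 -3.875 3.017
v -1.909 -4.148 4.358
v -1.52 -3.817 3.009
v -1.462 -4.09 4.351
v -1.212 -3.491 3.062
v -1.154 -3.764 4.404
v -1.189 -3.049 3.151
v -1.13 -3.322 4.493
v -1.735 2.831 -1.655
v -1.422 3.191 -0.963
v -0.518 2.929 -2.257
v -0.205 3.289 -1.565
v -0.425 2.477 -1.554
v -1.177 2.417 -1.182
v -0.763 3.703 -2.038
v -1.515 3.643 -1.666
v -0.821 3.73 -1.2
v -0.612 2.972 -0.9
v -1.328 3.148 -2.32
v -1.119 2.39 -2.02
v -1.685 3.003 -1.256
v -0.255 3.117 -1.964
v -0.384 2.64 -1.957
v -0.2 2.852 -1.55
v -1.542 2.548 -1.385
v -1.357 2.759 -0.978
v -0.771 2.339 -1.325
v -0.583 3.361 -2.242
v -0.398 3.572 -1.835
v -1.74 3.268 -1.67
v -1.556 3.48 -1.263
v -1.169 3.781 -1.895
v -1.148 3.531 -0.988
v -0.432 3.588 -1.342
v -0.76 3.832 -1.62
v -1.202 3.797 -1.402
v -1.025 3.086 -0.812
v -0.31 3.143 -1.166
v -0.439 2.666 -1.16
v -0.881 2.63 -0.941
v -0.672 3.402 -0.951
v -1.63 2.977 -2.054
v -0.915 3.034 -2.408
v -1.059 3.49 -2.279
v -1.501 3.454 -2.06
v -1.508 2.532 -1.878
v -0.792 2.589 -2.232
v -0.738 2.323 -1.818
v -1.18 2.288 -1.6
v -1.268 2.718 -2.269
f 2 4 1
f 5 2 1
f 1 4 3
f 3 5 1
f 2 8 4
f 6 2 5
f 6 8 2
f 4 8 3
f 7 5 3
f 3 8 7
f 7 6 5
f 8 6 7
f 10 9 13
f 10 13 11
f 11 13 14
f 11 14 12
f 13 9 15
f 13 15 14
f 14 15 16
f 14 16 12
f 15 9 17
f 15 17 16
f 16 17 18
f 16 18 12
f 17 9 19
f 17 19 18
f 18 19 20
f 18 20 12
f 19 9 21
f 19 21 20
f 20 21 22
f 20 22 12
f 21 9 23
f 21 23 22
f 22 23 24
f 22 24 12
f 23 9 25
f 23 25 24
f 24 25 26
f 24 26 12
f 25 9 27
f 25 27 26
f 26 27 28
f 26 28 12
f 27 9 10
f 27 10 28
f 28 10 11
f 28 11 12
f 29 66 45
f 66 40 69
f 45 69 34
f 66 69 45
f 29 45 41
f 45 34 46
f 41 46 30
f 45 46 41
f 29 41 50
f 41 30 51
f 50 51 36
f 41 51 50
f 29 50 62
f 50 36 65
f 62 65 39
f 50 65 62
f 29 62 66
f 62 39 70
f 66 70 40
f 62 70 66
f 30 46 57
f 46 34 60
f 57 60 38
f 46 60 57
f 34 69 47
f 69 40 68
f 47 68 33
f 69 68 47
f 40 70 67
f 70 39 63
f 67 63 31
f 70 63 67
f 39 65 64
f 65 36 52
f 64 52 35
f 65 52 64
f 36 51 56
f 51 30 53
f 56 53 37
f 51 53 56
f 32 58 44
f 58 38 59
f 44 59 33
f 58 59 44
f 32 44 42
f 44 33 43
f 42 43 31
f 44 43 42
f 32 42 49
f 42 31 48
f 49 48 35
f 42 48 49
f 32 49 54
f 49 35 55
f 54 55 37
f 49 55 54
f 32 54 58
f 54 37 61
f 58 61 38
f 54 61 58
f 33 59 47
f 59 38 60
f 47 60 34
f 59 60 47
f 31 43 67
f 43 33 68
f 67 68 40
f 43 68 67
f 35 48 64
f 48 31 63
f 64 63 39
f 48 63 64
f 37 55 56
f 55 35 52
f 56 52 36
f 55 52 56
f 38 61 57
f 61 37 53
f 57 53 30
f 61 53 57



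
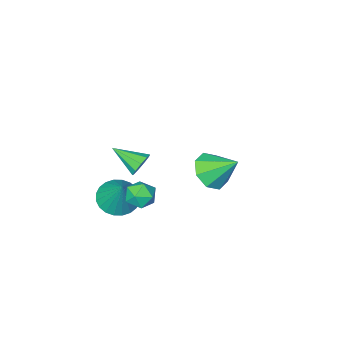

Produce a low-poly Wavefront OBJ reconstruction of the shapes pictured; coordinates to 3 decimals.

v 2.642 2.883 0.37
v 2.897 3.171 -0.233
v 3.683 2.429 0.593
v 3.938 2.717 -0.01
v 3.758 3.138 0.539
v 3.115 3.419 0.401
v 3.465 2.181 -0.041
v 2.822 2.462 -0.179
v 3.406 2.737 -0.487
v 3.587 3.329 -0.128
v 2.993 2.271 0.488
v 3.174 2.863 0.847
v -2.036 -0.056 -2.941
v -1.113 0.152 -2.617
v -2.664 1.016 -1.839
v -1.333 0.611 -3.188
v -1.965 0.68 -3.615
v -2.638 0.318 -3.647
v -2.959 -0.263 -3.265
v -2.739 -0.722 -2.694
v -2.108 -0.791 -2.267
v -1.434 -0.429 -2.235
v 3.081 2.543 1.762
v 3.302 2.898 2.192
v 3.739 1.437 2.338
v 2.941 2.745 2.309
v 2.644 2.496 2.171
v 2.553 2.27 1.841
v 2.708 2.172 1.474
v 3.039 2.247 1.242
v 3.389 2.461 1.253
v 3.595 2.713 1.503
v 3.561 2.886 1.873
v 2.374 -0.49 -2.921
v 3.265 -0.789 -2.927
v 2.706 0.47 -1.339
v 3.292 -0.479 -3.12
v 3.18 -0.171 -3.284
v 2.945 0.089 -3.392
v 2.623 0.261 -3.429
v 2.263 0.318 -3.388
v 1.92 0.252 -3.276
v 1.646 0.074 -3.11
v 1.483 -0.191 -2.915
v 1.455 -0.501 -2.721
v 1.568 -0.809 -2.558
v 1.803 -1.069 -2.449
v 2.125 -1.241 -2.413
v 2.485 -1.298 -2.454
v 2.828 -1.233 -2.566
v 3.102 -1.054 -2.732
f 1 12 6
f 1 6 2
f 1 2 8
f 1 8 11
f 1 11 12
f 2 6 10
f 6 12 5
f 12 11 3
f 11 8 7
f 8 2 9
f 4 10 5
f 4 5 3
f 4 3 7
f 4 7 9
f 4 9 10
f 5 10 6
f 3 5 12
f 7 3 11
f 9 7 8
f 10 9 2
f 14 13 16
f 14 16 15
f 16 13 17
f 16 17 15
f 17 13 18
f 17 18 15
f 18 13 19
f 18 19 15
f 19 13 20
f 19 20 15
f 20 13 21
f 20 21 15
f 21 13 22
f 21 22 15
f 22 13 14
f 22 14 15
f 24 23 26
f 24 26 25
f 26 23 27
f 26 27 25
f 27 23 28
f 27 28 25
f 28 23 29
f 28 29 25
f 29 23 30
f 29 30 25
f 30 23 31
f 30 31 25
f 31 23 32
f 31 32 25
f 32 23 33
f 32 33 25
f 33 23 24
f 33 24 25
f 35 34 37
f 35 37 36
f 37 34 38
f 37 38 36
f 38 34 39
f 38 39 36
f 39 34 40
f 39 40 36
f 40 34 41
f 40 41 36
f 41 34 42
f 41 42 36
f 42 34 43
f 42 43 36
f 43 34 44
f 43 44 36
f 44 34 45
f 44 45 36
f 45 34 46
f 45 46 36
f 46 34 47
f 46 47 36
f 47 34 48
f 47 48 36
f 48 34 49
f 48 49 36
f 49 34 50
f 49 50 36
f 50 34 51
f 50 51 36
f 51 34 35
f 51 35 36



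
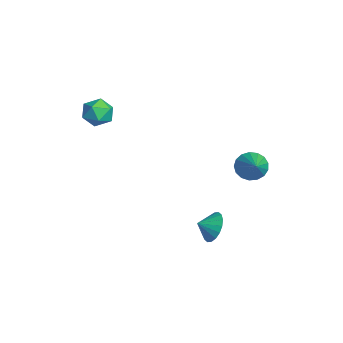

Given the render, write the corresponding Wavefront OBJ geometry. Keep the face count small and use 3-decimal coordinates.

v 3.361 1.313 -3.614
v 3.8 1.76 -2.746
v 3.359 0.407 -3.146
v 3.333 1.804 -2.664
v 2.872 1.751 -2.769
v 2.507 1.611 -3.042
v 2.312 1.412 -3.429
v 2.325 1.194 -3.852
v 2.543 0.999 -4.228
v 2.923 0.866 -4.482
v 3.39 0.822 -4.564
v 3.851 0.875 -4.459
v 4.216 1.015 -4.186
v 4.411 1.214 -3.799
v 4.398 1.433 -3.376
v 4.18 1.627 -3.001
v -4.079 -2.82 2.259
v -3.168 -3.153 2.716
v -4.332 -4.407 1.604
v -3.421 -4.74 2.061
v -4.268 -4.495 2.671
v -4.112 -3.514 3.076
v -3.388 -4.046 1.244
v -3.232 -3.065 1.649
v -2.741 -3.911 2.089
v -3.285 -4.188 2.971
v -4.215 -3.372 1.349
v -4.759 -3.649 2.231
v 2.091 3.81 0.232
v 2.639 4.024 -0.552
v 3.889 3.59 1.428
v 2.558 4.441 -0.354
v 2.37 4.714 -0.022
v 2.119 4.78 0.369
v 1.861 4.623 0.728
v 1.655 4.28 0.973
v 1.55 3.829 1.049
v 1.569 3.374 0.937
v 1.707 3.018 0.664
v 1.934 2.844 0.292
v 2.196 2.891 -0.094
v 2.435 3.149 -0.405
v 2.595 3.557 -0.57
f 2 1 4
f 2 4 3
f 4 1 5
f 4 5 3
f 5 1 6
f 5 6 3
f 6 1 7
f 6 7 3
f 7 1 8
f 7 8 3
f 8 1 9
f 8 9 3
f 9 1 10
f 9 10 3
f 10 1 11
f 10 11 3
f 11 1 12
f 11 12 3
f 12 1 13
f 12 13 3
f 13 1 14
f 13 14 3
f 14 1 15
f 14 15 3
f 15 1 16
f 15 16 3
f 16 1 2
f 16 2 3
f 17 28 22
f 17 22 18
f 17 18 24
f 17 24 27
f 17 27 28
f 18 22 26
f 22 28 21
f 28 27 19
f 27 24 23
f 24 18 25
f 20 26 21
f 20 21 19
f 20 19 23
f 20 23 25
f 20 25 26
f 21 26 22
f 19 21 28
f 23 19 27
f 25 23 24
f 26 25 18
f 30 29 32
f 30 32 31
f 32 29 33
f 32 33 31
f 33 29 34
f 33 34 31
f 34 29 35
f 34 35 31
f 35 29 36
f 35 36 31
f 36 29 37
f 36 37 31
f 37 29 38
f 37 38 31
f 38 29 39
f 38 39 31
f 39 29 40
f 39 40 31
f 40 29 41
f 40 41 31
f 41 29 42
f 41 42 31
f 42 29 43
f 42 43 31
f 43 29 30
f 43 30 31



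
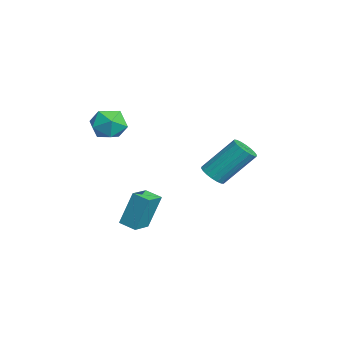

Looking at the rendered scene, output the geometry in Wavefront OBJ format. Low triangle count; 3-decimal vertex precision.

v 1.244 -2.934 4.249
v 1.7 -2.682 3.51
v 0.82 -4.158 3.57
v 1.276 -3.906 2.831
v 1.724 -4.143 3.579
v 1.986 -3.386 3.999
v 0.534 -3.454 3.081
v 0.796 -2.697 3.501
v 1.261 -3.003 2.788
v 1.996 -3.429 3.096
v 0.524 -3.411 3.984
v 1.259 -3.837 4.292
v 2.215 -3.149 -1.804
v 2.165 -2.562 -0.146
v 1.409 -2.493 -2.06
v 1.359 -1.906 -0.402
v 2.761 -2.554 -1.998
v 2.711 -1.967 -0.34
v 1.955 -1.898 -2.254
v 1.905 -1.311 -0.596
v 1.2 0.959 0.21
v 1.682 0.625 0.491
v 1.742 2.007 2.031
v 1.26 2.341 1.75
v 1.823 0.81 0.32
v 1.883 2.192 1.859
v 1.841 1.024 0.126
v 1.901 2.407 1.666
v 1.732 1.226 -0.05
v 1.792 2.608 1.489
v 1.518 1.374 -0.175
v 1.578 2.757 1.364
v 1.24 1.441 -0.224
v 1.301 2.823 1.315
v 0.955 1.411 -0.187
v 1.015 2.794 1.353
v 0.718 1.293 -0.071
v 0.778 2.675 1.469
v 0.577 1.108 0.101
v 0.637 2.49 1.64
v 0.559 0.893 0.294
v 0.619 2.276 1.834
v 0.668 0.692 0.471
v 0.728 2.074 2.01
v 0.882 0.543 0.596
v 0.942 1.926 2.135
v 1.159 0.477 0.645
v 1.22 1.859 2.184
v 1.445 0.506 0.607
v 1.505 1.889 2.147
f 1 12 6
f 1 6 2
f 1 2 8
f 1 8 11
f 1 11 12
f 2 6 10
f 6 12 5
f 12 11 3
f 11 8 7
f 8 2 9
f 4 10 5
f 4 5 3
f 4 3 7
f 4 7 9
f 4 9 10
f 5 10 6
f 3 5 12
f 7 3 11
f 9 7 8
f 10 9 2
f 14 16 13
f 17 14 13
f 13 16 15
f 15 17 13
f 14 20 16
f 18 14 17
f 18 20 14
f 16 20 15
f 19 17 15
f 15 20 19
f 19 18 17
f 20 18 19
f 22 21 25
f 22 25 23
f 23 25 26
f 23 26 24
f 25 21 27
f 25 27 26
f 26 27 28
f 26 28 24
f 27 21 29
f 27 29 28
f 28 29 30
f 28 30 24
f 29 21 31
f 29 31 30
f 30 31 32
f 30 32 24
f 31 21 33
f 31 33 32
f 32 33 34
f 32 34 24
f 33 21 35
f 33 35 34
f 34 35 36
f 34 36 24
f 35 21 37
f 35 37 36
f 36 37 38
f 36 38 24
f 37 21 39
f 37 39 38
f 38 39 40
f 38 40 24
f 39 21 41
f 39 41 40
f 40 41 42
f 40 42 24
f 41 21 43
f 41 43 42
f 42 43 44
f 42 44 24
f 43 21 45
f 43 45 44
f 44 45 46
f 44 46 24
f 45 21 47
f 45 47 46
f 46 47 48
f 46 48 24
f 47 21 49
f 47 49 48
f 48 49 50
f 48 50 24
f 49 21 22
f 49 22 50
f 50 22 23
f 50 23 24



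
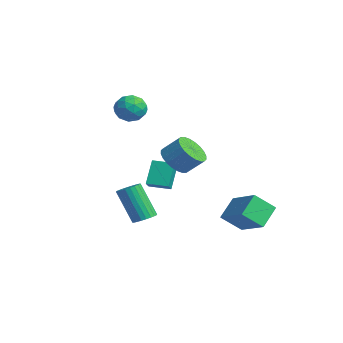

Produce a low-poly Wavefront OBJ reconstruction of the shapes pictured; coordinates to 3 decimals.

v -2.854 -0.138 3.736
v -2.455 -0.626 4.442
v -3.665 -1.374 3.338
v -3.266 -1.862 4.044
v -3.874 -1.163 4.237
v -3.373 -0.399 4.482
v -2.747 -1.601 3.298
v -2.246 -0.837 3.543
v -2.389 -1.53 4.171
v -3.086 -1.26 4.751
v -3.034 -0.74 3.029
v -3.731 -0.47 3.609
v -2.583 -0.273 4.123
v -3.537 -1.727 3.657
v -3.894 -1.316 3.77
v -3.66 -1.603 4.185
v -3.123 -0.14 4.147
v -2.888 -0.427 4.562
v -3.723 -0.743 4.442
v -3.232 -1.573 3.218
v -2.997 -1.86 3.633
v -2.46 -0.397 3.595
v -2.226 -0.684 4.01
v -2.397 -1.257 3.338
v -2.31 -1.092 4.379
v -2.787 -1.819 4.146
v -2.482 -1.665 3.707
v -2.187 -1.216 3.851
v -2.72 -0.933 4.72
v -3.196 -1.659 4.487
v -3.554 -1.249 4.6
v -3.259 -0.799 4.744
v -2.681 -1.464 4.561
v -2.924 -0.341 3.293
v -3.4 -1.067 3.06
v -2.861 -1.201 3.036
v -2.566 -0.751 3.18
v -3.333 -0.181 3.634
v -3.81 -0.908 3.401
v -3.933 -0.784 3.929
v -3.638 -0.335 4.073
v -3.439 -0.536 3.219
v 1.574 3.221 -3.847
v 1.287 2.135 -2.884
v 0.964 4.232 -2.889
v 0.677 3.146 -1.926
v 3.463 3.514 -2.954
v 3.176 2.428 -1.991
v 2.853 4.525 -1.996
v 2.566 3.439 -1.033
v 2.824 -2.713 -1.534
v 3.308 -2.39 -1.223
v 2.44 -2.903 0.664
v 1.956 -3.227 0.354
v 3.134 -2.203 -1.253
v 2.266 -2.716 0.635
v 2.912 -2.094 -1.325
v 2.044 -2.607 0.563
v 2.677 -2.079 -1.429
v 1.809 -2.592 0.459
v 2.464 -2.16 -1.549
v 1.596 -2.673 0.339
v 2.306 -2.326 -1.667
v 1.438 -2.839 0.221
v 2.227 -2.551 -1.764
v 1.359 -3.064 0.123
v 2.239 -2.801 -1.827
v 1.371 -3.314 0.061
v 2.34 -3.037 -1.844
v 1.472 -3.55 0.043
v 2.514 -3.224 -1.815
v 1.646 -3.737 0.073
v 2.736 -3.333 -1.743
v 1.868 -3.846 0.145
v 2.971 -3.348 -1.639
v 2.103 -3.861 0.249
v 3.184 -3.267 -1.519
v 2.316 -3.78 0.369
v 3.342 -3.101 -1.401
v 2.474 -3.614 0.487
v 3.421 -2.876 -1.303
v 2.553 -3.389 0.584
v 3.409 -2.626 -1.241
v 2.541 -3.139 0.647
v 1.752 -0.63 1.733
v 2.54 -0.557 1.155
v 3.115 0.163 2.029
v 2.328 0.09 2.607
v 2.336 -0.255 1.04
v 2.911 0.465 1.915
v 2.043 -0.01 1.032
v 2.618 0.71 1.906
v 1.705 0.141 1.13
v 2.28 0.861 2.004
v 1.375 0.174 1.319
v 1.95 0.894 2.194
v 1.102 0.085 1.572
v 1.677 0.805 2.446
v 0.928 -0.113 1.849
v 1.503 0.607 2.723
v 0.88 -0.389 2.109
v 1.455 0.33 2.983
v 0.965 -0.703 2.311
v 1.54 0.017 3.185
v 1.169 -1.005 2.425
v 1.744 -0.285 3.3
v 1.462 -1.25 2.434
v 2.037 -0.53 3.308
v 1.8 -1.401 2.336
v 2.375 -0.681 3.21
v 2.13 -1.434 2.146
v 2.705 -0.714 3.021
v 2.403 -1.345 1.894
v 2.978 -0.625 2.768
v 2.577 -1.147 1.617
v 3.152 -0.427 2.491
v 2.625 -0.87 1.357
v 3.2 -0.151 2.231
v -3.131 0.391 -0.292
v -2.589 0.008 0.155
v -2.375 1.357 -0.382
v -1.833 0.974 0.066
v -2.467 -0.254 -1.646
v -1.925 -0.637 -1.198
v -1.711 0.712 -1.735
v -1.169 0.329 -1.288
f 1 38 17
f 38 12 41
f 17 41 6
f 38 41 17
f 1 17 13
f 17 6 18
f 13 18 2
f 17 18 13
f 1 13 22
f 13 2 23
f 22 23 8
f 13 23 22
f 1 22 34
f 22 8 37
f 34 37 11
f 22 37 34
f 1 34 38
f 34 11 42
f 38 42 12
f 34 42 38
f 2 18 29
f 18 6 32
f 29 32 10
f 18 32 29
f 6 41 19
f 41 12 40
f 19 40 5
f 41 40 19
f 12 42 39
f 42 11 35
f 39 35 3
f 42 35 39
f 11 37 36
f 37 8 24
f 36 24 7
f 37 24 36
f 8 23 28
f 23 2 25
f 28 25 9
f 23 25 28
f 4 30 16
f 30 10 31
f 16 31 5
f 30 31 16
f 4 16 14
f 16 5 15
f 14 15 3
f 16 15 14
f 4 14 21
f 14 3 20
f 21 20 7
f 14 20 21
f 4 21 26
f 21 7 27
f 26 27 9
f 21 27 26
f 4 26 30
f 26 9 33
f 30 33 10
f 26 33 30
f 5 31 19
f 31 10 32
f 19 32 6
f 31 32 19
f 3 15 39
f 15 5 40
f 39 40 12
f 15 40 39
f 7 20 36
f 20 3 35
f 36 35 11
f 20 35 36
f 9 27 28
f 27 7 24
f 28 24 8
f 27 24 28
f 10 33 29
f 33 9 25
f 29 25 2
f 33 25 29
f 44 46 43
f 47 44 43
f 43 46 45
f 45 47 43
f 44 50 46
f 48 44 47
f 48 50 44
f 46 50 45
f 49 47 45
f 45 50 49
f 49 48 47
f 50 48 49
f 52 51 55
f 52 55 53
f 53 55 56
f 53 56 54
f 55 51 57
f 55 57 56
f 56 57 58
f 56 58 54
f 57 51 59
f 57 59 58
f 58 59 60
f 58 60 54
f 59 51 61
f 59 61 60
f 60 61 62
f 60 62 54
f 61 51 63
f 61 63 62
f 62 63 64
f 62 64 54
f 63 51 65
f 63 65 64
f 64 65 66
f 64 66 54
f 65 51 67
f 65 67 66
f 66 67 68
f 66 68 54
f 67 51 69
f 67 69 68
f 68 69 70
f 68 70 54
f 69 51 71
f 69 71 70
f 70 71 72
f 70 72 54
f 71 51 73
f 71 73 72
f 72 73 74
f 72 74 54
f 73 51 75
f 73 75 74
f 74 75 76
f 74 76 54
f 75 51 77
f 75 77 76
f 76 77 78
f 76 78 54
f 77 51 79
f 77 79 78
f 78 79 80
f 78 80 54
f 79 51 81
f 79 81 80
f 80 81 82
f 80 82 54
f 81 51 83
f 81 83 82
f 82 83 84
f 82 84 54
f 83 51 52
f 83 52 84
f 84 52 53
f 84 53 54
f 86 85 89
f 86 89 87
f 87 89 90
f 87 90 88
f 89 85 91
f 89 91 90
f 90 91 92
f 90 92 88
f 91 85 93
f 91 93 92
f 92 93 94
f 92 94 88
f 93 85 95
f 93 95 94
f 94 95 96
f 94 96 88
f 95 85 97
f 95 97 96
f 96 97 98
f 96 98 88
f 97 85 99
f 97 99 98
f 98 99 100
f 98 100 88
f 99 85 101
f 99 101 100
f 100 101 102
f 100 102 88
f 101 85 103
f 101 103 102
f 102 103 104
f 102 104 88
f 103 85 105
f 103 105 104
f 104 105 106
f 104 106 88
f 105 85 107
f 105 107 106
f 106 107 108
f 106 108 88
f 107 85 109
f 107 109 108
f 108 109 110
f 108 110 88
f 109 85 111
f 109 111 110
f 110 111 112
f 110 112 88
f 111 85 113
f 111 113 112
f 112 113 114
f 112 114 88
f 113 85 115
f 113 115 114
f 114 115 116
f 114 116 88
f 115 85 117
f 115 117 116
f 116 117 118
f 116 118 88
f 117 85 86
f 117 86 118
f 118 86 87
f 118 87 88
f 120 122 119
f 123 120 119
f 119 122 121
f 121 123 119
f 120 126 122
f 124 120 123
f 124 126 120
f 122 126 121
f 125 123 121
f 121 126 125
f 125 124 123
f 126 124 125



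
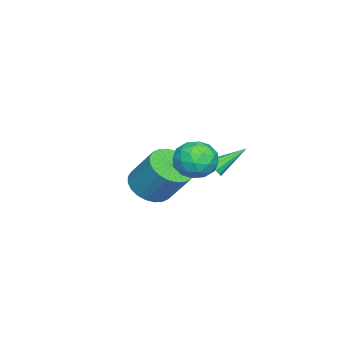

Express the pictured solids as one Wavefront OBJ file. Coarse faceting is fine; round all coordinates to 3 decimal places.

v -1.34 0.205 -3.442
v -0.447 -0.29 -3.303
v -0.087 0.781 -1.8
v -0.98 1.275 -1.938
v -0.334 0.011 -3.544
v 0.026 1.081 -2.041
v -0.373 0.341 -3.77
v -0.013 1.411 -2.267
v -0.56 0.65 -3.946
v -0.2 1.721 -2.442
v -0.865 0.892 -4.044
v -0.506 1.962 -2.541
v -1.243 1.029 -4.052
v -0.883 2.099 -2.549
v -1.636 1.041 -3.966
v -1.276 2.111 -2.463
v -1.983 0.925 -3.8
v -1.623 1.995 -2.297
v -2.233 0.699 -3.58
v -1.873 1.77 -2.077
v -2.346 0.399 -3.339
v -1.986 1.469 -1.836
v -2.307 0.069 -3.113
v -1.947 1.139 -1.61
v -2.12 -0.241 -2.938
v -1.76 0.83 -1.434
v -1.814 -0.482 -2.839
v -1.455 0.588 -1.336
v -1.437 -0.619 -2.831
v -1.077 0.451 -1.328
v -1.044 -0.631 -2.917
v -0.684 0.439 -1.414
v -0.697 -0.515 -3.083
v -0.337 0.555 -1.58
v -2.312 2.61 -2.524
v -2.086 2.433 -2.103
v -3.108 3.75 -1.616
v -1.913 2.637 -2.208
v -1.867 2.833 -2.413
v -1.962 2.958 -2.654
v -2.169 2.973 -2.853
v -2.421 2.873 -2.948
v -2.639 2.689 -2.908
v -2.753 2.481 -2.747
v -2.727 2.313 -2.515
v -2.57 2.24 -2.285
v -2.331 2.285 -2.132
v 2.803 4.159 0.852
v 3.398 3.776 0.223
v 1.842 2.984 0.657
v 2.437 2.601 0.028
v 2.674 2.636 0.943
v 3.268 3.362 1.064
v 1.972 3.398 -0.184
v 2.566 4.124 -0.063
v 2.884 3.306 -0.417
v 3.318 2.835 0.279
v 1.922 3.925 0.601
v 2.356 3.454 1.297
v 3.185 4.071 0.555
v 2.055 2.689 0.325
v 2.194 2.709 0.863
v 2.544 2.485 0.493
v 3.109 3.827 1.049
v 3.459 3.602 0.68
v 3.033 2.932 1.103
v 1.781 3.158 0.2
v 2.131 2.933 -0.169
v 2.696 4.275 0.387
v 3.046 4.051 0.017
v 2.207 3.828 -0.223
v 3.233 3.57 -0.191
v 2.668 2.879 -0.306
v 2.394 3.347 -0.431
v 2.744 3.774 -0.36
v 3.488 3.293 0.218
v 2.923 2.602 0.103
v 3.062 2.622 0.641
v 3.411 3.049 0.712
v 3.186 3.017 -0.158
v 2.317 4.158 0.777
v 1.752 3.467 0.662
v 1.829 3.711 0.168
v 2.178 4.138 0.239
v 2.572 3.881 1.186
v 2.007 3.19 1.071
v 2.496 2.986 1.24
v 2.846 3.413 1.311
v 2.054 3.743 1.038
f 2 1 5
f 2 5 3
f 3 5 6
f 3 6 4
f 5 1 7
f 5 7 6
f 6 7 8
f 6 8 4
f 7 1 9
f 7 9 8
f 8 9 10
f 8 10 4
f 9 1 11
f 9 11 10
f 10 11 12
f 10 12 4
f 11 1 13
f 11 13 12
f 12 13 14
f 12 14 4
f 13 1 15
f 13 15 14
f 14 15 16
f 14 16 4
f 15 1 17
f 15 17 16
f 16 17 18
f 16 18 4
f 17 1 19
f 17 19 18
f 18 19 20
f 18 20 4
f 19 1 21
f 19 21 20
f 20 21 22
f 20 22 4
f 21 1 23
f 21 23 22
f 22 23 24
f 22 24 4
f 23 1 25
f 23 25 24
f 24 25 26
f 24 26 4
f 25 1 27
f 25 27 26
f 26 27 28
f 26 28 4
f 27 1 29
f 27 29 28
f 28 29 30
f 28 30 4
f 29 1 31
f 29 31 30
f 30 31 32
f 30 32 4
f 31 1 33
f 31 33 32
f 32 33 34
f 32 34 4
f 33 1 2
f 33 2 34
f 34 2 3
f 34 3 4
f 36 35 38
f 36 38 37
f 38 35 39
f 38 39 37
f 39 35 40
f 39 40 37
f 40 35 41
f 40 41 37
f 41 35 42
f 41 42 37
f 42 35 43
f 42 43 37
f 43 35 44
f 43 44 37
f 44 35 45
f 44 45 37
f 45 35 46
f 45 46 37
f 46 35 47
f 46 47 37
f 47 35 36
f 47 36 37
f 48 85 64
f 85 59 88
f 64 88 53
f 85 88 64
f 48 64 60
f 64 53 65
f 60 65 49
f 64 65 60
f 48 60 69
f 60 49 70
f 69 70 55
f 60 70 69
f 48 69 81
f 69 55 84
f 81 84 58
f 69 84 81
f 48 81 85
f 81 58 89
f 85 89 59
f 81 89 85
f 49 65 76
f 65 53 79
f 76 79 57
f 65 79 76
f 53 88 66
f 88 59 87
f 66 87 52
f 88 87 66
f 59 89 86
f 89 58 82
f 86 82 50
f 89 82 86
f 58 84 83
f 84 55 71
f 83 71 54
f 84 71 83
f 55 70 75
f 70 49 72
f 75 72 56
f 70 72 75
f 51 77 63
f 77 57 78
f 63 78 52
f 77 78 63
f 51 63 61
f 63 52 62
f 61 62 50
f 63 62 61
f 51 61 68
f 61 50 67
f 68 67 54
f 61 67 68
f 51 68 73
f 68 54 74
f 73 74 56
f 68 74 73
f 51 73 77
f 73 56 80
f 77 80 57
f 73 80 77
f 52 78 66
f 78 57 79
f 66 79 53
f 78 79 66
f 50 62 86
f 62 52 87
f 86 87 59
f 62 87 86
f 54 67 83
f 67 50 82
f 83 82 58
f 67 82 83
f 56 74 75
f 74 54 71
f 75 71 55
f 74 71 75
f 57 80 76
f 80 56 72
f 76 72 49
f 80 72 76



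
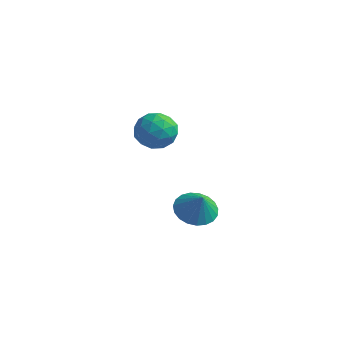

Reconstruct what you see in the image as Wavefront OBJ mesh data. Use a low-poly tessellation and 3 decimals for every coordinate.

v -2.609 -0.936 1.784
v -1.841 -1.448 1.301
v -3.699 -2.132 1.319
v -2.931 -2.644 0.836
v -2.944 -2.584 1.875
v -2.27 -1.844 2.163
v -3.27 -1.736 0.457
v -2.596 -0.996 0.745
v -2.25 -1.942 0.481
v -2.048 -2.466 1.358
v -3.492 -1.114 1.262
v -3.29 -1.638 2.139
v -2.129 -1.087 1.583
v -3.411 -2.493 1.037
v -3.418 -2.458 1.647
v -2.967 -2.759 1.364
v -2.381 -1.32 2.09
v -1.93 -1.621 1.806
v -2.578 -2.289 2.144
v -3.61 -1.959 0.814
v -3.159 -2.26 0.53
v -2.573 -0.821 1.256
v -2.122 -1.122 0.973
v -2.962 -1.291 0.476
v -1.918 -1.678 0.818
v -2.559 -2.381 0.544
v -2.758 -1.847 0.322
v -2.362 -1.413 0.491
v -1.8 -1.986 1.333
v -2.441 -2.689 1.06
v -2.448 -2.654 1.67
v -2.052 -2.219 1.839
v -2.04 -2.277 0.851
v -3.099 -0.891 1.56
v -3.74 -1.594 1.287
v -3.488 -1.361 0.781
v -3.092 -0.926 0.95
v -2.981 -1.199 2.076
v -3.622 -1.902 1.802
v -3.178 -2.167 2.129
v -2.782 -1.733 2.298
v -3.5 -1.303 1.769
v -2.2 0.37 -4.537
v -1.375 0.013 -5.078
v -1.6 0.07 -3.423
v -1.271 0.433 -5.021
v -1.328 0.842 -4.88
v -1.536 1.17 -4.68
v -1.859 1.359 -4.455
v -2.241 1.377 -4.244
v -2.615 1.221 -4.084
v -2.919 0.918 -4.002
v -3.098 0.52 -4.012
v -3.121 0.096 -4.113
v -2.986 -0.281 -4.288
v -2.715 -0.545 -4.505
v -2.355 -0.651 -4.728
v -1.968 -0.581 -4.918
v -1.621 -0.346 -5.042
f 1 38 17
f 38 12 41
f 17 41 6
f 38 41 17
f 1 17 13
f 17 6 18
f 13 18 2
f 17 18 13
f 1 13 22
f 13 2 23
f 22 23 8
f 13 23 22
f 1 22 34
f 22 8 37
f 34 37 11
f 22 37 34
f 1 34 38
f 34 11 42
f 38 42 12
f 34 42 38
f 2 18 29
f 18 6 32
f 29 32 10
f 18 32 29
f 6 41 19
f 41 12 40
f 19 40 5
f 41 40 19
f 12 42 39
f 42 11 35
f 39 35 3
f 42 35 39
f 11 37 36
f 37 8 24
f 36 24 7
f 37 24 36
f 8 23 28
f 23 2 25
f 28 25 9
f 23 25 28
f 4 30 16
f 30 10 31
f 16 31 5
f 30 31 16
f 4 16 14
f 16 5 15
f 14 15 3
f 16 15 14
f 4 14 21
f 14 3 20
f 21 20 7
f 14 20 21
f 4 21 26
f 21 7 27
f 26 27 9
f 21 27 26
f 4 26 30
f 26 9 33
f 30 33 10
f 26 33 30
f 5 31 19
f 31 10 32
f 19 32 6
f 31 32 19
f 3 15 39
f 15 5 40
f 39 40 12
f 15 40 39
f 7 20 36
f 20 3 35
f 36 35 11
f 20 35 36
f 9 27 28
f 27 7 24
f 28 24 8
f 27 24 28
f 10 33 29
f 33 9 25
f 29 25 2
f 33 25 29
f 44 43 46
f 44 46 45
f 46 43 47
f 46 47 45
f 47 43 48
f 47 48 45
f 48 43 49
f 48 49 45
f 49 43 50
f 49 50 45
f 50 43 51
f 50 51 45
f 51 43 52
f 51 52 45
f 52 43 53
f 52 53 45
f 53 43 54
f 53 54 45
f 54 43 55
f 54 55 45
f 55 43 56
f 55 56 45
f 56 43 57
f 56 57 45
f 57 43 58
f 57 58 45
f 58 43 59
f 58 59 45
f 59 43 44
f 59 44 45



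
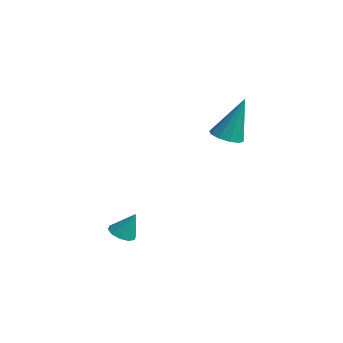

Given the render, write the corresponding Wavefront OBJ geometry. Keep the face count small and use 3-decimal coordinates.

v -1.348 -2.131 -0.163
v -0.981 -1.86 -0.391
v -1.052 -1.769 0.743
v -1.241 -1.681 -0.378
v -1.541 -1.674 -0.283
v -1.768 -1.842 -0.142
v -1.834 -2.119 -0.009
v -1.715 -2.402 0.065
v -1.456 -2.581 0.052
v -1.156 -2.588 -0.044
v -0.929 -2.42 -0.185
v -0.862 -2.142 -0.318
v -2.349 2.387 2.97
v -2.01 1.883 3.099
v -2.131 2.973 4.69
v -1.773 2.158 2.975
v -1.756 2.519 2.85
v -1.965 2.83 2.77
v -2.321 2.972 2.767
v -2.688 2.89 2.842
v -2.926 2.615 2.965
v -2.943 2.254 3.091
v -2.733 1.943 3.171
v -2.377 1.801 3.174
f 2 1 4
f 2 4 3
f 4 1 5
f 4 5 3
f 5 1 6
f 5 6 3
f 6 1 7
f 6 7 3
f 7 1 8
f 7 8 3
f 8 1 9
f 8 9 3
f 9 1 10
f 9 10 3
f 10 1 11
f 10 11 3
f 11 1 12
f 11 12 3
f 12 1 2
f 12 2 3
f 14 13 16
f 14 16 15
f 16 13 17
f 16 17 15
f 17 13 18
f 17 18 15
f 18 13 19
f 18 19 15
f 19 13 20
f 19 20 15
f 20 13 21
f 20 21 15
f 21 13 22
f 21 22 15
f 22 13 23
f 22 23 15
f 23 13 24
f 23 24 15
f 24 13 14
f 24 14 15



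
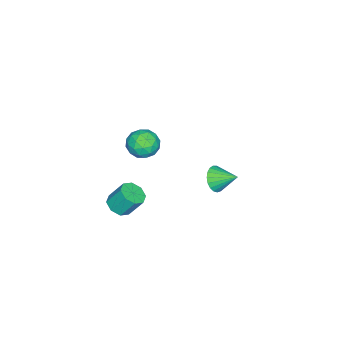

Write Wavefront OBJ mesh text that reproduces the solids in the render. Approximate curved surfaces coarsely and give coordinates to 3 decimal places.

v -3.975 -2.767 -1.812
v -3.023 -3.157 -2.031
v -4.357 -4.183 -0.949
v -3.405 -4.573 -1.168
v -3.5 -3.757 -0.512
v -3.265 -2.882 -1.045
v -4.115 -4.458 -1.935
v -3.88 -3.583 -2.468
v -3.11 -4.202 -2.107
v -2.73 -3.769 -1.228
v -4.65 -3.571 -1.752
v -4.27 -3.138 -0.873
v -3.466 -2.838 -1.997
v -3.914 -4.502 -0.983
v -3.97 -4.023 -0.597
v -3.411 -4.252 -0.726
v -3.607 -2.676 -1.418
v -3.048 -2.905 -1.546
v -3.328 -3.258 -0.654
v -4.332 -4.435 -1.434
v -3.773 -4.664 -1.562
v -3.969 -3.088 -2.254
v -3.41 -3.317 -2.383
v -4.052 -4.082 -2.326
v -2.957 -3.681 -2.171
v -3.182 -4.514 -1.664
v -3.599 -4.446 -2.114
v -3.461 -3.932 -2.428
v -2.734 -3.427 -1.654
v -2.958 -4.259 -1.147
v -3.014 -3.779 -0.761
v -2.876 -3.265 -1.074
v -2.785 -4.041 -1.698
v -4.422 -3.081 -1.833
v -4.646 -3.913 -1.326
v -4.504 -4.075 -1.906
v -4.366 -3.561 -2.219
v -4.198 -2.826 -1.316
v -4.423 -3.659 -0.809
v -3.919 -3.408 -0.552
v -3.781 -2.894 -0.866
v -4.595 -3.299 -1.282
v 1.695 3.203 2.623
v 2.431 3.385 2.285
v 1.685 4.417 3.257
v 2.211 3.507 2.048
v 1.902 3.577 1.911
v 1.557 3.581 1.897
v 1.236 3.521 2.008
v 0.995 3.405 2.226
v 0.874 3.254 2.512
v 0.895 3.095 2.817
v 1.055 2.954 3.089
v 1.325 2.856 3.28
v 1.659 2.819 3.357
v 2 2.847 3.308
v 2.287 2.937 3.14
v 2.473 3.073 2.882
v 2.523 3.232 2.58
v 2.828 -1.928 -0.732
v 3.492 -1.513 -0.895
v 3.297 -0.737 0.29
v 2.632 -1.152 0.452
v 2.992 -1.261 -1.142
v 2.797 -0.485 0.043
v 2.396 -1.4 -1.15
v 2.201 -0.623 0.035
v 2.053 -1.848 -0.913
v 1.857 -1.071 0.272
v 2.163 -2.343 -0.57
v 1.968 -1.567 0.615
v 2.663 -2.595 -0.323
v 2.468 -1.819 0.862
v 3.259 -2.457 -0.315
v 3.064 -1.68 0.87
v 3.603 -2.009 -0.552
v 3.407 -1.232 0.633
f 1 38 17
f 38 12 41
f 17 41 6
f 38 41 17
f 1 17 13
f 17 6 18
f 13 18 2
f 17 18 13
f 1 13 22
f 13 2 23
f 22 23 8
f 13 23 22
f 1 22 34
f 22 8 37
f 34 37 11
f 22 37 34
f 1 34 38
f 34 11 42
f 38 42 12
f 34 42 38
f 2 18 29
f 18 6 32
f 29 32 10
f 18 32 29
f 6 41 19
f 41 12 40
f 19 40 5
f 41 40 19
f 12 42 39
f 42 11 35
f 39 35 3
f 42 35 39
f 11 37 36
f 37 8 24
f 36 24 7
f 37 24 36
f 8 23 28
f 23 2 25
f 28 25 9
f 23 25 28
f 4 30 16
f 30 10 31
f 16 31 5
f 30 31 16
f 4 16 14
f 16 5 15
f 14 15 3
f 16 15 14
f 4 14 21
f 14 3 20
f 21 20 7
f 14 20 21
f 4 21 26
f 21 7 27
f 26 27 9
f 21 27 26
f 4 26 30
f 26 9 33
f 30 33 10
f 26 33 30
f 5 31 19
f 31 10 32
f 19 32 6
f 31 32 19
f 3 15 39
f 15 5 40
f 39 40 12
f 15 40 39
f 7 20 36
f 20 3 35
f 36 35 11
f 20 35 36
f 9 27 28
f 27 7 24
f 28 24 8
f 27 24 28
f 10 33 29
f 33 9 25
f 29 25 2
f 33 25 29
f 44 43 46
f 44 46 45
f 46 43 47
f 46 47 45
f 47 43 48
f 47 48 45
f 48 43 49
f 48 49 45
f 49 43 50
f 49 50 45
f 50 43 51
f 50 51 45
f 51 43 52
f 51 52 45
f 52 43 53
f 52 53 45
f 53 43 54
f 53 54 45
f 54 43 55
f 54 55 45
f 55 43 56
f 55 56 45
f 56 43 57
f 56 57 45
f 57 43 58
f 57 58 45
f 58 43 59
f 58 59 45
f 59 43 44
f 59 44 45
f 61 60 64
f 61 64 62
f 62 64 65
f 62 65 63
f 64 60 66
f 64 66 65
f 65 66 67
f 65 67 63
f 66 60 68
f 66 68 67
f 67 68 69
f 67 69 63
f 68 60 70
f 68 70 69
f 69 70 71
f 69 71 63
f 70 60 72
f 70 72 71
f 71 72 73
f 71 73 63
f 72 60 74
f 72 74 73
f 73 74 75
f 73 75 63
f 74 60 76
f 74 76 75
f 75 76 77
f 75 77 63
f 76 60 61
f 76 61 77
f 77 61 62
f 77 62 63



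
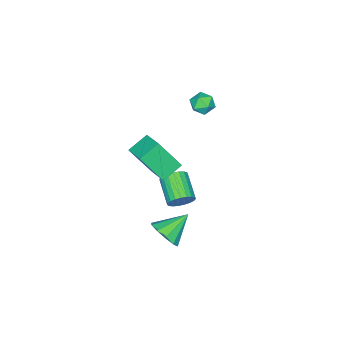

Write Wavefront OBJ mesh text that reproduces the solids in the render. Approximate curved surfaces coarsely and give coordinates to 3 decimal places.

v 1.565 -1.487 -3.312
v 2.164 -1.011 -2.766
v 0.295 -0.953 -2.388
v 1.997 -0.66 -3.198
v 1.665 -0.626 -3.674
v 1.295 -0.92 -4.012
v 1.029 -1.432 -4.082
v 0.967 -1.964 -3.859
v 1.134 -2.315 -3.426
v 1.466 -2.349 -2.951
v 1.835 -2.055 -2.613
v 2.102 -1.543 -2.543
v -2.904 -2.003 3.148
v -2.552 -2.592 2.946
v -3.908 -2.508 2.874
v -3.556 -3.097 2.672
v -3.582 -2.915 3.363
v -2.962 -2.603 3.533
v -3.498 -2.497 2.287
v -2.878 -2.185 2.457
v -2.92 -2.897 2.414
v -2.972 -3.156 3.079
v -3.488 -1.944 2.741
v -3.54 -2.203 3.406
v -1.021 -2.266 -3.245
v -0.542 -2.311 -2.683
v -1.461 -3.439 -1.992
v -1.939 -3.394 -2.555
v -0.736 -2.093 -2.585
v -1.655 -3.221 -1.894
v -0.979 -1.905 -2.601
v -1.898 -3.033 -1.91
v -1.229 -1.78 -2.728
v -2.148 -2.907 -2.038
v -1.443 -1.738 -2.945
v -2.362 -2.865 -2.255
v -1.584 -1.788 -3.214
v -2.503 -2.915 -2.524
v -1.628 -1.92 -3.489
v -2.547 -3.048 -2.798
v -1.566 -2.113 -3.721
v -2.485 -3.24 -3.03
v -1.411 -2.332 -3.871
v -2.329 -3.459 -3.18
v -1.187 -2.539 -3.913
v -2.106 -3.667 -3.222
v -0.935 -2.7 -3.839
v -1.854 -3.827 -3.148
v -0.698 -2.785 -3.663
v -1.617 -3.912 -2.972
v -0.516 -2.781 -3.415
v -1.435 -3.908 -2.724
v -0.422 -2.688 -3.137
v -1.341 -3.815 -2.446
v -0.431 -2.522 -2.878
v -1.35 -3.649 -2.187
v 1.637 -2.149 1.53
v 0.609 -1.806 2.09
v 2.24 -1.045 1.961
v 1.212 -0.702 2.521
v 2.208 -3.098 3.159
v 1.18 -2.755 3.719
v 2.811 -1.994 3.59
v 1.783 -1.651 4.15
f 2 1 4
f 2 4 3
f 4 1 5
f 4 5 3
f 5 1 6
f 5 6 3
f 6 1 7
f 6 7 3
f 7 1 8
f 7 8 3
f 8 1 9
f 8 9 3
f 9 1 10
f 9 10 3
f 10 1 11
f 10 11 3
f 11 1 12
f 11 12 3
f 12 1 2
f 12 2 3
f 13 24 18
f 13 18 14
f 13 14 20
f 13 20 23
f 13 23 24
f 14 18 22
f 18 24 17
f 24 23 15
f 23 20 19
f 20 14 21
f 16 22 17
f 16 17 15
f 16 15 19
f 16 19 21
f 16 21 22
f 17 22 18
f 15 17 24
f 19 15 23
f 21 19 20
f 22 21 14
f 26 25 29
f 26 29 27
f 27 29 30
f 27 30 28
f 29 25 31
f 29 31 30
f 30 31 32
f 30 32 28
f 31 25 33
f 31 33 32
f 32 33 34
f 32 34 28
f 33 25 35
f 33 35 34
f 34 35 36
f 34 36 28
f 35 25 37
f 35 37 36
f 36 37 38
f 36 38 28
f 37 25 39
f 37 39 38
f 38 39 40
f 38 40 28
f 39 25 41
f 39 41 40
f 40 41 42
f 40 42 28
f 41 25 43
f 41 43 42
f 42 43 44
f 42 44 28
f 43 25 45
f 43 45 44
f 44 45 46
f 44 46 28
f 45 25 47
f 45 47 46
f 46 47 48
f 46 48 28
f 47 25 49
f 47 49 48
f 48 49 50
f 48 50 28
f 49 25 51
f 49 51 50
f 50 51 52
f 50 52 28
f 51 25 53
f 51 53 52
f 52 53 54
f 52 54 28
f 53 25 55
f 53 55 54
f 54 55 56
f 54 56 28
f 55 25 26
f 55 26 56
f 56 26 27
f 56 27 28
f 58 60 57
f 61 58 57
f 57 60 59
f 59 61 57
f 58 64 60
f 62 58 61
f 62 64 58
f 60 64 59
f 63 61 59
f 59 64 63
f 63 62 61
f 64 62 63

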